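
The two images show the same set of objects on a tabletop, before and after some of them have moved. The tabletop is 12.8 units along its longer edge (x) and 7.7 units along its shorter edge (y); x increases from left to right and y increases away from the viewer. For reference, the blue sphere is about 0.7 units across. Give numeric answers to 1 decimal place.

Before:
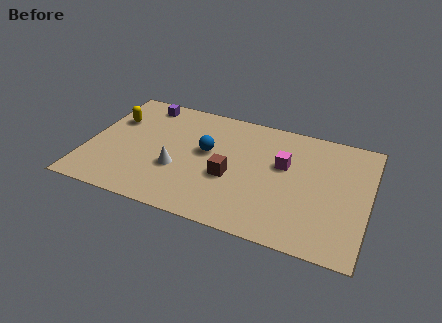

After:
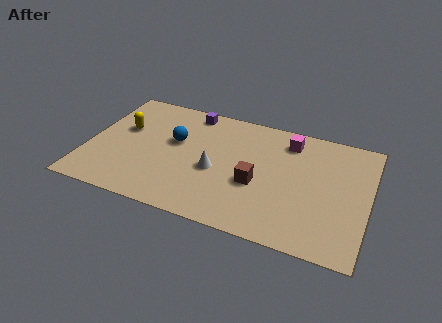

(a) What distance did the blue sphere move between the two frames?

1.5

The blue sphere was near (5.4, 4.4) before and (3.9, 4.6) after, so it travelled √(1.5² + 0.2²) ≈ 1.5 units.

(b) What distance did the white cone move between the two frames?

1.8

The white cone moved from about (4.2, 2.8) to (5.9, 3.3), a distance of √(1.7² + 0.5²) ≈ 1.8.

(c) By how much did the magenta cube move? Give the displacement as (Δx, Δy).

(0.1, 1.6)

The magenta cube started near (8.9, 4.7) and ended near (9.0, 6.3).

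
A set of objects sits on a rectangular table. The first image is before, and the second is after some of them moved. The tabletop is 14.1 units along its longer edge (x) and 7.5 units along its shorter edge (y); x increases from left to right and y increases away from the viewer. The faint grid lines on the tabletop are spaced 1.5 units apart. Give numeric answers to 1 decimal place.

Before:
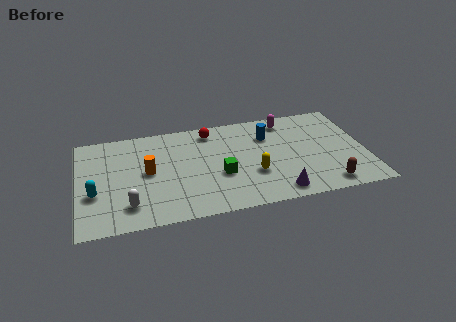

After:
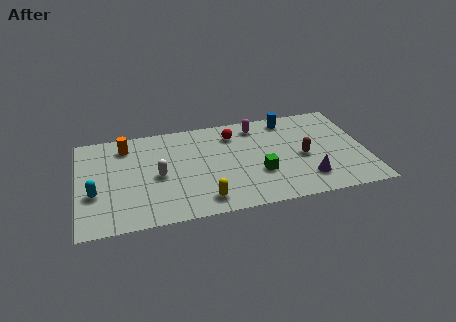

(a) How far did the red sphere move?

1.2

From (6.6, 6.4) to (7.7, 5.9), the red sphere covered √(1.1² + 0.5²) ≈ 1.2 units.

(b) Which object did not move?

the cyan capsule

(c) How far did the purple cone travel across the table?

1.7

The purple cone was near (9.6, 1.0) before and (11.1, 1.7) after, so it travelled √(1.5² + 0.7²) ≈ 1.7 units.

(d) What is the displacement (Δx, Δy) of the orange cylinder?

(-1.0, 2.2)

The orange cylinder started near (3.4, 3.9) and ended near (2.4, 6.1).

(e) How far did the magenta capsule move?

1.5

From (10.4, 6.4) to (8.9, 6.3), the magenta capsule covered √(1.5² + 0.1²) ≈ 1.5 units.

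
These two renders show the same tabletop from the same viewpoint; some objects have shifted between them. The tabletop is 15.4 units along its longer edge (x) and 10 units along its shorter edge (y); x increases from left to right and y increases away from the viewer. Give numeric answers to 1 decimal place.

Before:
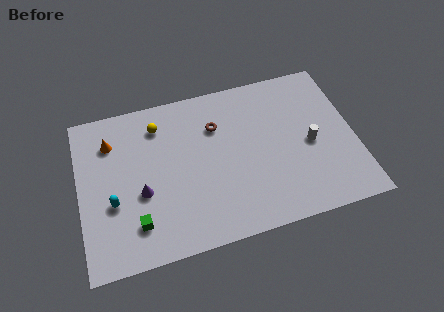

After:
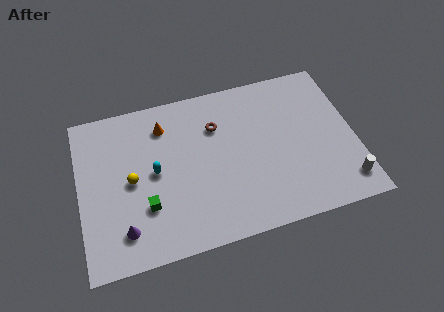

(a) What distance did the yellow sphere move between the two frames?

3.5

From (4.6, 8.0) to (2.9, 4.9), the yellow sphere covered √(1.7² + 3.1²) ≈ 3.5 units.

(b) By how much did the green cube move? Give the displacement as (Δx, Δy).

(0.6, 0.9)

The green cube started near (3.0, 2.2) and ended near (3.6, 3.1).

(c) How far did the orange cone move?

3.0

The orange cone moved from about (1.9, 7.6) to (4.9, 7.9), a distance of √(3.0² + 0.3²) ≈ 3.0.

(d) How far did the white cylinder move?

3.4

The white cylinder moved from about (12.9, 4.6) to (14.6, 1.7), a distance of √(1.7² + 2.9²) ≈ 3.4.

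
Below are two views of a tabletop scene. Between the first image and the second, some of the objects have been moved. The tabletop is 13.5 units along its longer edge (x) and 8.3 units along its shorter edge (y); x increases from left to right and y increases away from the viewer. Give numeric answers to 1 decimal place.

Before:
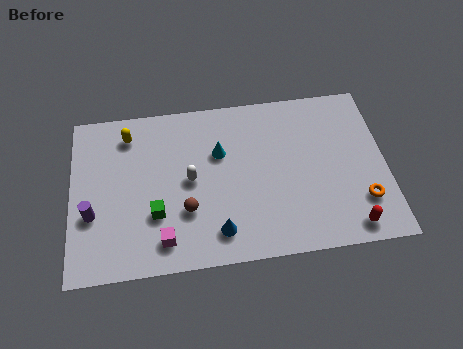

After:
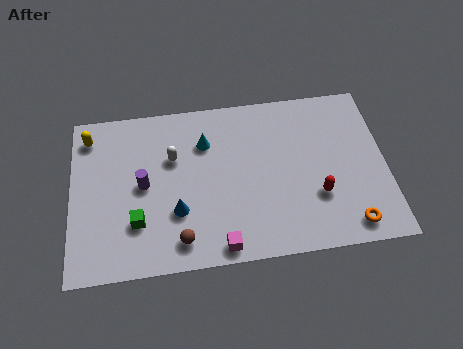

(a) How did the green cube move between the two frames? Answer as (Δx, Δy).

(-0.8, -0.3)

The green cube started near (3.6, 2.7) and ended near (2.8, 2.4).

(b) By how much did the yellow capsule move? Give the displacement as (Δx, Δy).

(-1.7, 0.1)

The yellow capsule was at about (2.5, 6.8) and moved to about (0.8, 6.9).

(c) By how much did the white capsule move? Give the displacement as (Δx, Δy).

(-0.7, 1.2)

The white capsule started near (5.1, 4.2) and ended near (4.4, 5.4).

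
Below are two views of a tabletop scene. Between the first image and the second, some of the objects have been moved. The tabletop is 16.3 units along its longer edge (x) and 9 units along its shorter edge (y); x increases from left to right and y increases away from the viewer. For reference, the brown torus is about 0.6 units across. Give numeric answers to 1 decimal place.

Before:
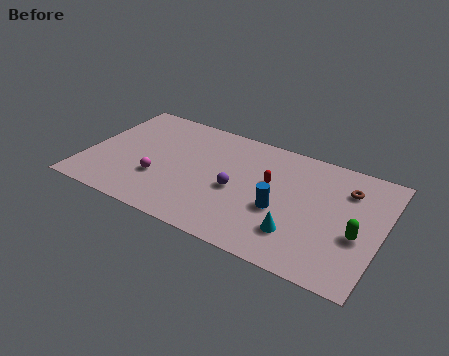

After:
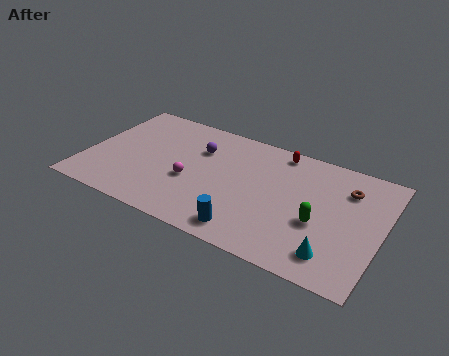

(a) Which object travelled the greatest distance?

the purple sphere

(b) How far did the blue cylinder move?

2.7

From (10.9, 3.6) to (9.4, 1.3), the blue cylinder covered √(1.5² + 2.3²) ≈ 2.7 units.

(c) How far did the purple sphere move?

3.3

The purple sphere was near (8.4, 4.0) before and (6.0, 6.3) after, so it travelled √(2.4² + 2.3²) ≈ 3.3 units.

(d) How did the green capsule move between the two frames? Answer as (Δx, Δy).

(-2.1, 0.0)

The green capsule was at about (15.1, 3.6) and moved to about (13.0, 3.6).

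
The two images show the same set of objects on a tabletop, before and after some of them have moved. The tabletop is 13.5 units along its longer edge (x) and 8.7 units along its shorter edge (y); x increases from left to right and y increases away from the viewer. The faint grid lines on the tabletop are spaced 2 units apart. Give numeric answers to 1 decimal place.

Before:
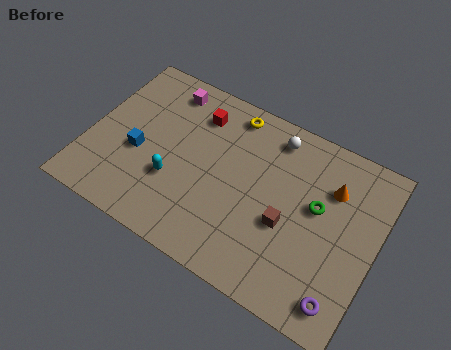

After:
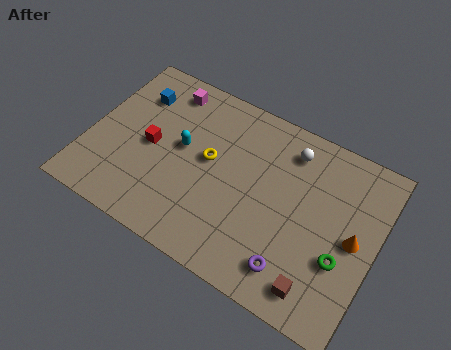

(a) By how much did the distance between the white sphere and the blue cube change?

+0.3

The distance was about 7.0 in the first image and 7.3 in the second, so they moved 0.3 units further apart.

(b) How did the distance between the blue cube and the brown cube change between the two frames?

+3.7

The distance was about 7.1 in the first image and 10.8 in the second, so they moved 3.7 units further apart.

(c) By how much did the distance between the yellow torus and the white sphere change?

+2.1

They were about 2.1 units apart before and 4.2 after — 2.1 units further apart.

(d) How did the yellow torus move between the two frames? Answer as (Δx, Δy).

(-0.6, -2.8)

From the two frames, the yellow torus sits at roughly (6.2, 7.6) before and (5.6, 4.8) after.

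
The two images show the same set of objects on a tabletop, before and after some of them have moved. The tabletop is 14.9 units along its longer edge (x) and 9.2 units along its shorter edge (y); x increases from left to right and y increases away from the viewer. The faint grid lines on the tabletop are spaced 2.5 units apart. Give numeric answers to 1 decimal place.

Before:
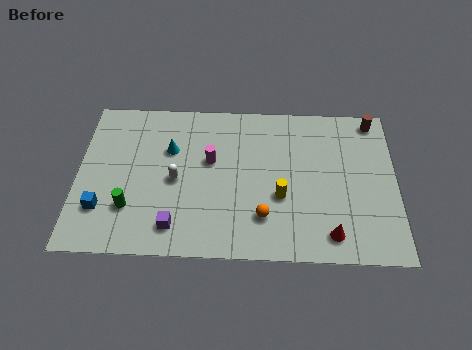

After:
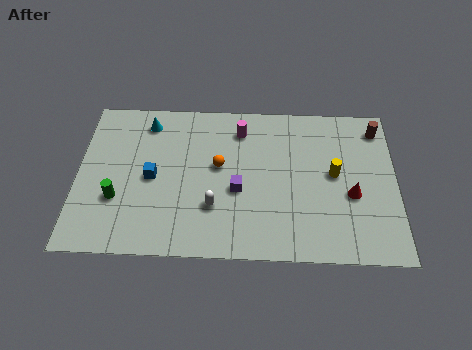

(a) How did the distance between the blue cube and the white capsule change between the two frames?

-0.5

The distance was about 3.8 in the first image and 3.3 in the second, so they moved 0.5 units closer together.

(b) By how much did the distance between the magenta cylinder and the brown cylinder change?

-1.7

Before: roughly 8.2 units apart; after: 6.5. That's 1.7 units closer together.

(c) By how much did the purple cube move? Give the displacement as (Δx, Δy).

(2.9, 2.2)

The purple cube was at about (4.6, 1.6) and moved to about (7.5, 3.8).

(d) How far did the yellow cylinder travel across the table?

2.9

The yellow cylinder was near (9.5, 3.5) before and (12.0, 4.9) after, so it travelled √(2.5² + 1.4²) ≈ 2.9 units.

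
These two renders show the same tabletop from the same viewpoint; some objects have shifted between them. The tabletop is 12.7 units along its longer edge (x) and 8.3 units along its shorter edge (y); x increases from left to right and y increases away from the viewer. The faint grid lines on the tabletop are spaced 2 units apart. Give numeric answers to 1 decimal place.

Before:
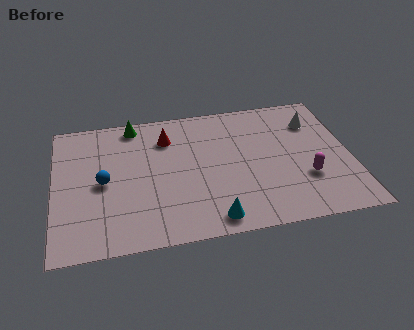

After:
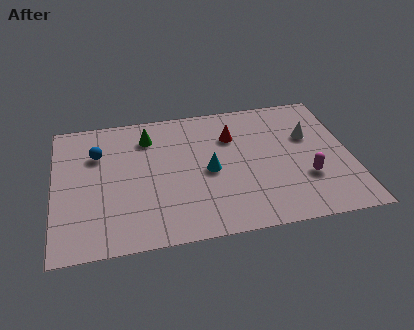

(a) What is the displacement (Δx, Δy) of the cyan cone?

(0.0, 2.9)

The cyan cone was at about (6.6, 1.0) and moved to about (6.6, 3.9).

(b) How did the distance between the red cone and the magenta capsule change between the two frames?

-2.4

Before: roughly 6.8 units apart; after: 4.4. That's 2.4 units closer together.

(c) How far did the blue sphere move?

1.8

From (2.1, 4.0) to (1.9, 5.8), the blue sphere covered √(0.2² + 1.8²) ≈ 1.8 units.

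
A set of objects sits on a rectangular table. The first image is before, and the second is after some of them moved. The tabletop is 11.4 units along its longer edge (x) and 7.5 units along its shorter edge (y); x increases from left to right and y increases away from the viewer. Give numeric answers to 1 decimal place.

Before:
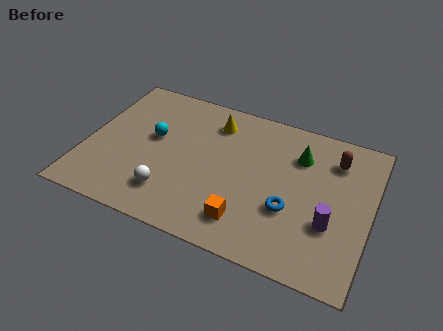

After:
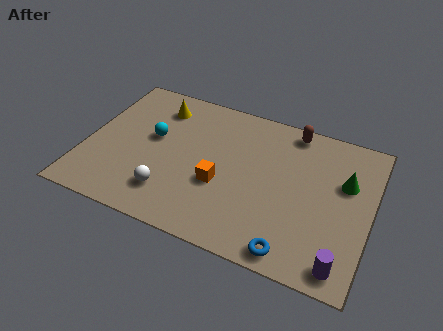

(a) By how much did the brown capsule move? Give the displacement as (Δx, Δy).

(-1.8, 0.9)

From the two frames, the brown capsule sits at roughly (9.8, 5.8) before and (8.0, 6.7) after.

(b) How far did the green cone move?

2.0

The green cone moved from about (8.4, 5.5) to (10.3, 4.8), a distance of √(1.9² + 0.7²) ≈ 2.0.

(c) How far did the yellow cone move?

2.3

From (4.9, 6.0) to (2.6, 6.0), the yellow cone covered √(2.3² + 0.0²) ≈ 2.3 units.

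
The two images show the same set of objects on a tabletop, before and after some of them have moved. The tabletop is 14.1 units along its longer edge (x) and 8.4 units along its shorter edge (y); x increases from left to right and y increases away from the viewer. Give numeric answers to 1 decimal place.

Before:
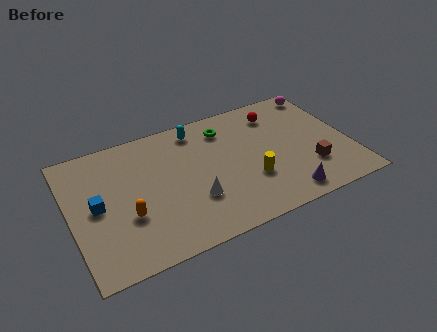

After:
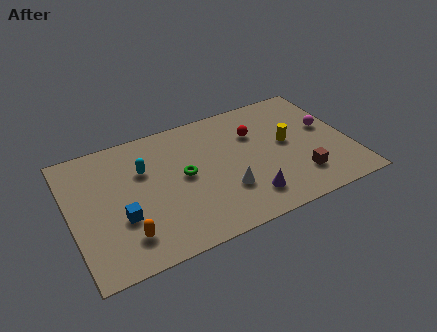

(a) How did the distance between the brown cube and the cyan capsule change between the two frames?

+1.2

The distance was about 7.1 in the first image and 8.3 in the second, so they moved 1.2 units further apart.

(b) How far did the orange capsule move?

1.2

From (2.7, 3.0) to (2.5, 1.8), the orange capsule covered √(0.2² + 1.2²) ≈ 1.2 units.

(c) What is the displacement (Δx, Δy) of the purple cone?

(-1.8, 0.6)

The purple cone started near (10.4, 1.1) and ended near (8.6, 1.7).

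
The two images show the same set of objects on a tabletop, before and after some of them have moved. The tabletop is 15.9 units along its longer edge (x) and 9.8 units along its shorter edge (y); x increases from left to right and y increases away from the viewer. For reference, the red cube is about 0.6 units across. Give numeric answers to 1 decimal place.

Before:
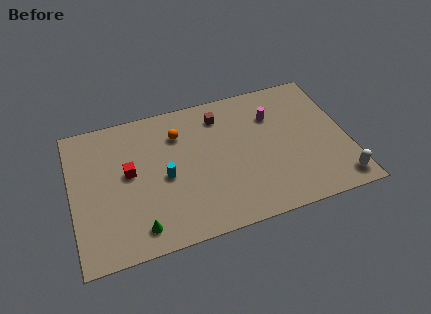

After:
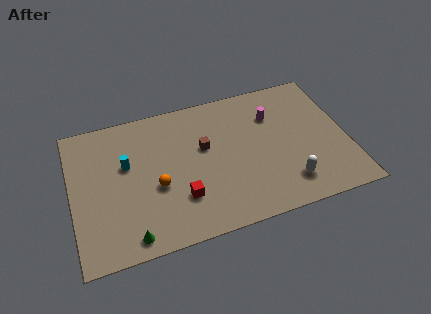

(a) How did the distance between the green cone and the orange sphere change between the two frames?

-3.0

They were about 6.4 units apart before and 3.4 after — 3.0 units closer together.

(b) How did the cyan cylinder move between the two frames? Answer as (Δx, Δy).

(-2.1, 1.5)

The cyan cylinder was at about (5.3, 4.5) and moved to about (3.2, 6.0).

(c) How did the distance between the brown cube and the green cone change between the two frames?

-1.6

The distance was about 8.2 in the first image and 6.6 in the second, so they moved 1.6 units closer together.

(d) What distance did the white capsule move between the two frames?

3.0

From (15.1, 1.3) to (12.2, 2.0), the white capsule covered √(2.9² + 0.7²) ≈ 3.0 units.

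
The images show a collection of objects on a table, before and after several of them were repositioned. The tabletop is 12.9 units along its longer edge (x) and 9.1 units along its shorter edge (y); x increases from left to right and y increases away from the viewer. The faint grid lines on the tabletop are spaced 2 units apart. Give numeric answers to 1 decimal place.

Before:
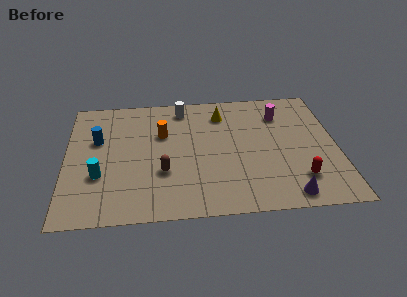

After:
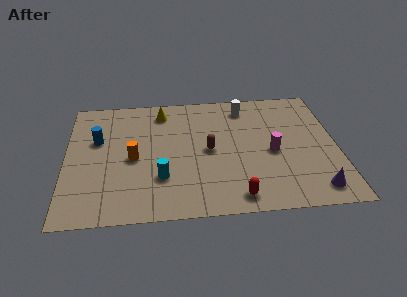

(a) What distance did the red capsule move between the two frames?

3.2

From (11.0, 2.1) to (8.0, 1.1), the red capsule covered √(3.0² + 1.0²) ≈ 3.2 units.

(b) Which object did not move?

the blue cylinder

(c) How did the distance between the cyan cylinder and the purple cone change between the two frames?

-1.7

They were about 9.0 units apart before and 7.3 after — 1.7 units closer together.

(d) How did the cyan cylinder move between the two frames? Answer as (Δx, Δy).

(2.9, -0.4)

The cyan cylinder was at about (1.6, 3.1) and moved to about (4.5, 2.7).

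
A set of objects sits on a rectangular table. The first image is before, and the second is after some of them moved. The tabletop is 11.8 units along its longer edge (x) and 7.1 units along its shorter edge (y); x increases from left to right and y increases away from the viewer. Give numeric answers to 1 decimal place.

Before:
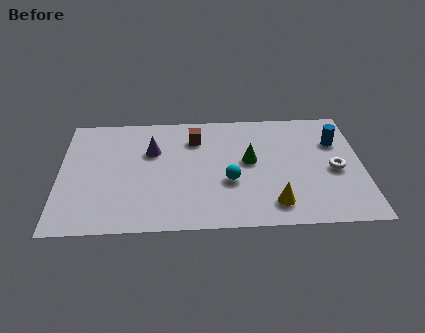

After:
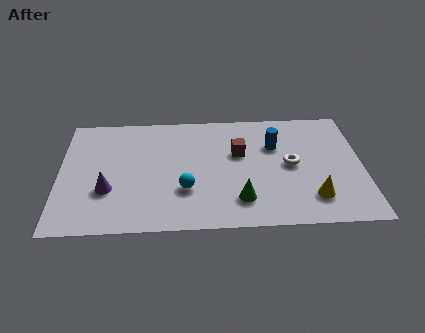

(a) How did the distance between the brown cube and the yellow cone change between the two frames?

-1.1

Before: roughly 5.1 units apart; after: 4.0. That's 1.1 units closer together.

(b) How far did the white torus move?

1.7

The white torus moved from about (10.7, 3.2) to (9.0, 3.6), a distance of √(1.7² + 0.4²) ≈ 1.7.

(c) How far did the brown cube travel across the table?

2.0

The brown cube was near (5.3, 5.4) before and (7.0, 4.4) after, so it travelled √(1.7² + 1.0²) ≈ 2.0 units.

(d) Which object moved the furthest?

the purple cone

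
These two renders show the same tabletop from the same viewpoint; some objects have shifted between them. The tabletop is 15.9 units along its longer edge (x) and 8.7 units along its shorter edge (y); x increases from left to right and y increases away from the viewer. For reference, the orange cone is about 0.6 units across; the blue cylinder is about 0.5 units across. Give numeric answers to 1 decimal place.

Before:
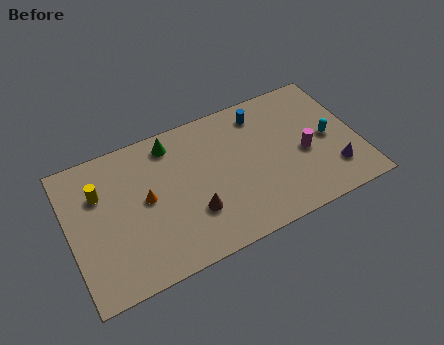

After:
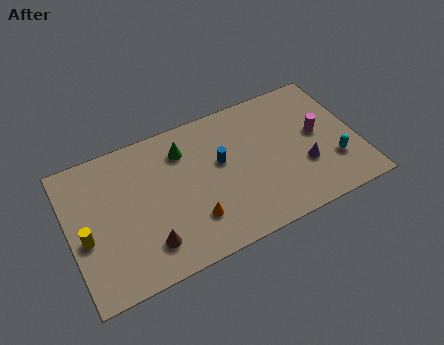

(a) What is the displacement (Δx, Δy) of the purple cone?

(-1.5, 0.9)

The purple cone started near (14.3, 2.1) and ended near (12.8, 3.0).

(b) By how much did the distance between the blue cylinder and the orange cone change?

-3.8

Before: roughly 7.2 units apart; after: 3.4. That's 3.8 units closer together.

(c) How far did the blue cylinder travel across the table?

3.3

The blue cylinder was near (10.9, 7.2) before and (8.4, 5.1) after, so it travelled √(2.5² + 2.1²) ≈ 3.3 units.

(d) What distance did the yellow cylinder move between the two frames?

2.5

From (1.8, 6.0) to (0.8, 3.7), the yellow cylinder covered √(1.0² + 2.3²) ≈ 2.5 units.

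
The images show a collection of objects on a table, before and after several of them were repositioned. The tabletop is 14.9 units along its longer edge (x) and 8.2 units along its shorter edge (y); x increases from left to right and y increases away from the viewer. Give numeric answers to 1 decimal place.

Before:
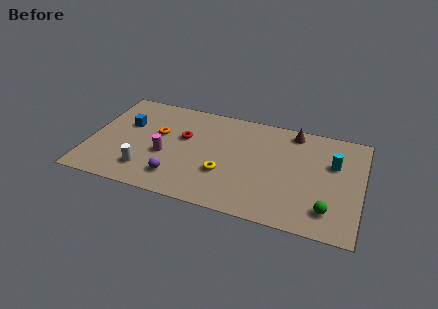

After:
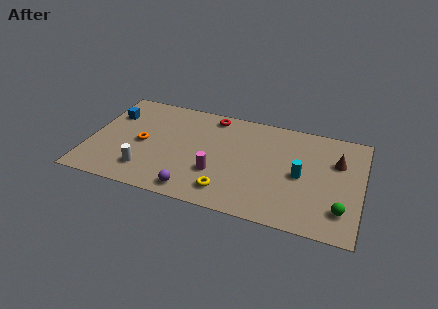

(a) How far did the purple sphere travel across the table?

1.2

The purple sphere was near (5.0, 1.7) before and (6.0, 1.0) after, so it travelled √(1.0² + 0.7²) ≈ 1.2 units.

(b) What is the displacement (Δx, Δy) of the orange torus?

(-0.8, -1.0)

The orange torus was at about (3.7, 4.9) and moved to about (2.9, 3.9).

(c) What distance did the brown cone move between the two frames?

3.0

The brown cone moved from about (11.0, 7.2) to (13.5, 5.5), a distance of √(2.5² + 1.7²) ≈ 3.0.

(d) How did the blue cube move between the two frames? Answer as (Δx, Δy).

(-0.9, 0.6)

The blue cube was at about (1.9, 5.2) and moved to about (1.0, 5.8).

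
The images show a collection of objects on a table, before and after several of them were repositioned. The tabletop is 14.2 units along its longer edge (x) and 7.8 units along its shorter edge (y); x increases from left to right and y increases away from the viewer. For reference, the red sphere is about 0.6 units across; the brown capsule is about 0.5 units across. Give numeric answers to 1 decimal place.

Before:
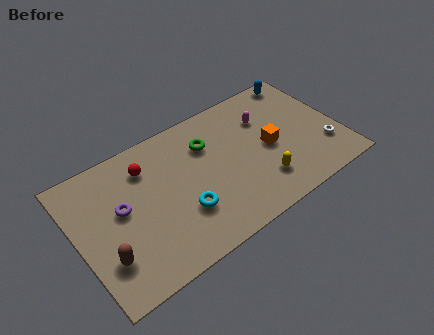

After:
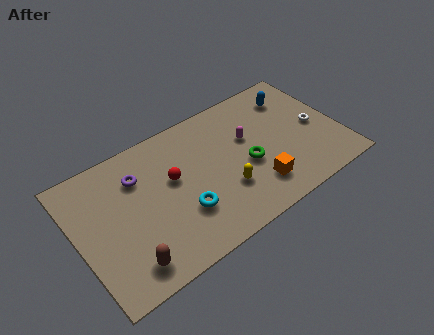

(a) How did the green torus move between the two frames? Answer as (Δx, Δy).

(1.8, -2.3)

From the two frames, the green torus sits at roughly (7.3, 5.6) before and (9.1, 3.3) after.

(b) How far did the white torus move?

1.5

From (13.2, 2.2) to (13.0, 3.7), the white torus covered √(0.2² + 1.5²) ≈ 1.5 units.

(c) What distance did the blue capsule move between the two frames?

1.1

From (12.9, 7.0) to (12.2, 6.1), the blue capsule covered √(0.7² + 0.9²) ≈ 1.1 units.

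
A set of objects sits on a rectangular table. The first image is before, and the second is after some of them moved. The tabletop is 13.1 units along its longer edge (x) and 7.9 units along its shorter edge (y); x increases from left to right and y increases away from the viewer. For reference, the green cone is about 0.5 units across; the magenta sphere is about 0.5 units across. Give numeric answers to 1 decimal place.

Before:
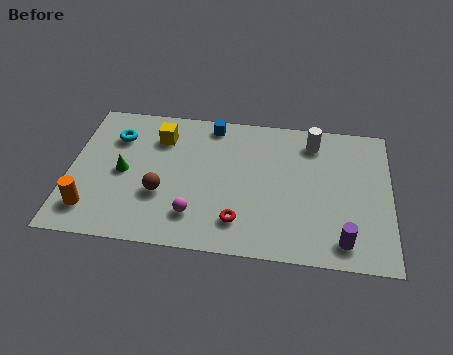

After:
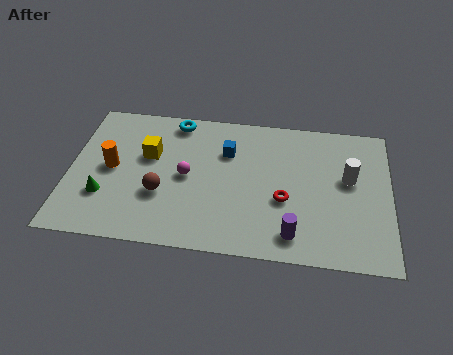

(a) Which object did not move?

the brown sphere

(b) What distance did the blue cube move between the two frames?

1.7

The blue cube moved from about (5.7, 7.0) to (6.4, 5.5), a distance of √(0.7² + 1.5²) ≈ 1.7.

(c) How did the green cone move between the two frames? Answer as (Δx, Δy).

(-0.7, -1.4)

From the two frames, the green cone sits at roughly (2.2, 3.8) before and (1.5, 2.4) after.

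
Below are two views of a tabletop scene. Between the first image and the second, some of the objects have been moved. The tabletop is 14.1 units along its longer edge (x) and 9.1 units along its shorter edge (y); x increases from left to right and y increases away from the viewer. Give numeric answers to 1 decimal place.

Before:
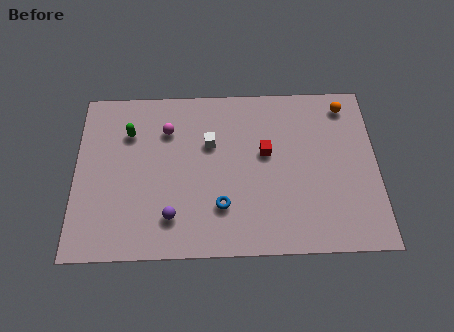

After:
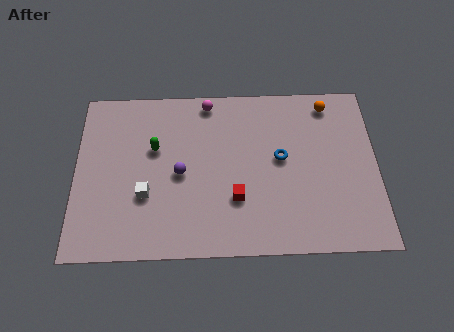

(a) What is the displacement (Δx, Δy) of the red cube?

(-1.4, -2.4)

The red cube started near (8.9, 5.3) and ended near (7.5, 2.9).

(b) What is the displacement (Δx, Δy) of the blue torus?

(2.8, 2.5)

The blue torus started near (6.8, 2.5) and ended near (9.6, 5.0).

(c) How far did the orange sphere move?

0.8

The orange sphere was near (12.7, 7.8) before and (11.9, 7.9) after, so it travelled √(0.8² + 0.1²) ≈ 0.8 units.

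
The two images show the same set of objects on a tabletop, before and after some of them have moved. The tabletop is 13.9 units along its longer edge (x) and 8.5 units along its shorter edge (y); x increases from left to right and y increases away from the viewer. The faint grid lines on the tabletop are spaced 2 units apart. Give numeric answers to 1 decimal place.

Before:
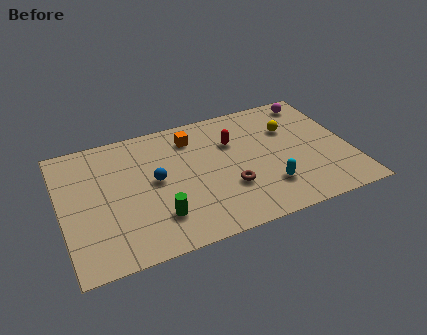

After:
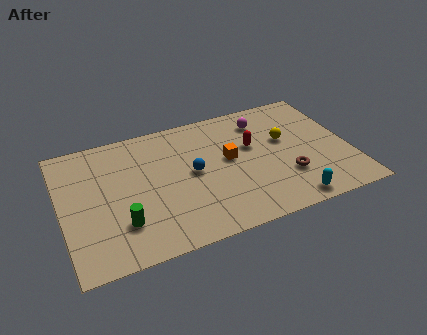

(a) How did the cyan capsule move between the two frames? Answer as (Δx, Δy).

(0.9, -1.3)

From the two frames, the cyan capsule sits at roughly (9.7, 2.2) before and (10.6, 0.9) after.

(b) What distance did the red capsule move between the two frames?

1.1

The red capsule moved from about (8.4, 5.8) to (9.3, 5.2), a distance of √(0.9² + 0.6²) ≈ 1.1.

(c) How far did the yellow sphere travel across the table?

0.8

The yellow sphere moved from about (11.2, 5.8) to (10.9, 5.1), a distance of √(0.3² + 0.7²) ≈ 0.8.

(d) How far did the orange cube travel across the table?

2.6

From (6.5, 6.8) to (8.1, 4.7), the orange cube covered √(1.6² + 2.1²) ≈ 2.6 units.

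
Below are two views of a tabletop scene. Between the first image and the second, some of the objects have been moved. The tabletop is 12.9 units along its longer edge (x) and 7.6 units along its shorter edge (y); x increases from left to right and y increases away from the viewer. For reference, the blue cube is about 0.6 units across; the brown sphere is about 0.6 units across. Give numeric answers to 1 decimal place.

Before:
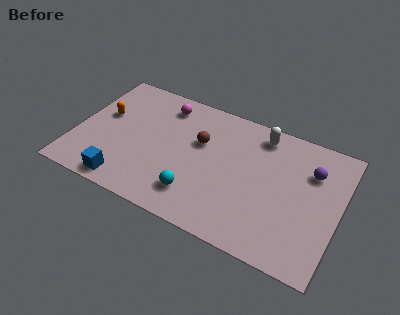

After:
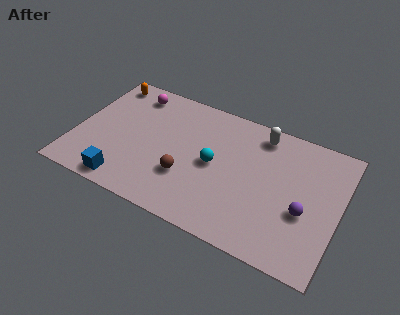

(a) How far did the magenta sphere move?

1.6

The magenta sphere moved from about (4.0, 6.3) to (2.4, 6.4), a distance of √(1.6² + 0.1²) ≈ 1.6.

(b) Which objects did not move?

the blue cube and the white capsule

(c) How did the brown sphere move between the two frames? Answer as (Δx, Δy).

(-0.4, -2.3)

The brown sphere was at about (6.0, 4.8) and moved to about (5.6, 2.5).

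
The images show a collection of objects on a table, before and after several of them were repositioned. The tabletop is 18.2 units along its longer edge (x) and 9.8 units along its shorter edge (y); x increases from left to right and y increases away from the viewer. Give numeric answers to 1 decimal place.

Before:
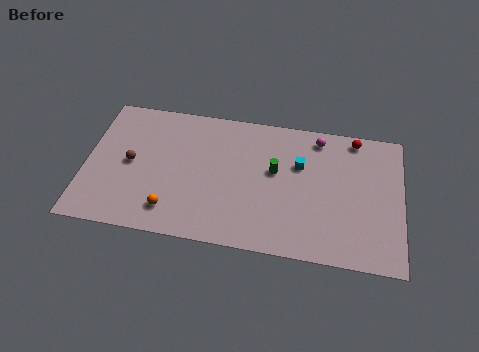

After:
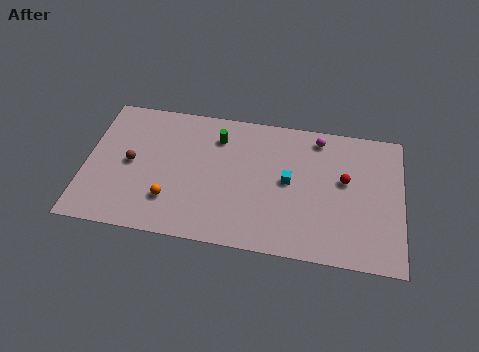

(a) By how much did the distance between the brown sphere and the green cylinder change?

-2.7

The distance was about 8.3 in the first image and 5.6 in the second, so they moved 2.7 units closer together.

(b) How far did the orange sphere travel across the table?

0.7

From (5.1, 1.9) to (5.0, 2.6), the orange sphere covered √(0.1² + 0.7²) ≈ 0.7 units.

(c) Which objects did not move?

the magenta sphere and the brown sphere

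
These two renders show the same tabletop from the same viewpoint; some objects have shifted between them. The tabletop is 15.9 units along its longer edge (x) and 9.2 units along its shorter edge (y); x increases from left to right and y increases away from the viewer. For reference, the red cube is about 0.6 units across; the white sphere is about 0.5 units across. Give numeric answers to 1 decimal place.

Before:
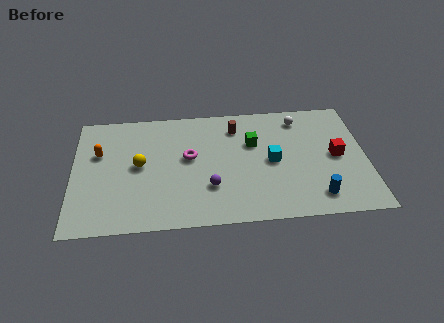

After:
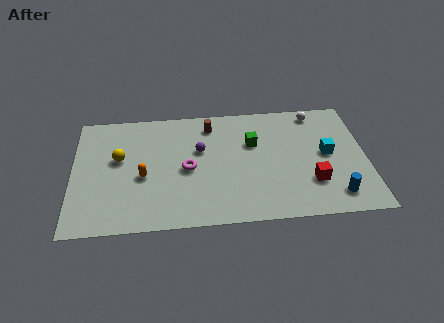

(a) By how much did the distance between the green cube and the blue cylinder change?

+0.7

Before: roughly 5.5 units apart; after: 6.2. That's 0.7 units further apart.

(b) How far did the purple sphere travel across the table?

2.9

The purple sphere moved from about (7.4, 2.8) to (6.9, 5.7), a distance of √(0.5² + 2.9²) ≈ 2.9.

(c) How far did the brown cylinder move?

1.4

The brown cylinder was near (8.9, 7.3) before and (7.5, 7.6) after, so it travelled √(1.4² + 0.3²) ≈ 1.4 units.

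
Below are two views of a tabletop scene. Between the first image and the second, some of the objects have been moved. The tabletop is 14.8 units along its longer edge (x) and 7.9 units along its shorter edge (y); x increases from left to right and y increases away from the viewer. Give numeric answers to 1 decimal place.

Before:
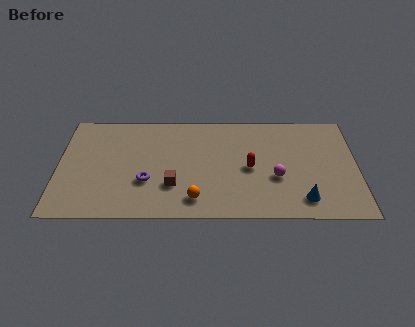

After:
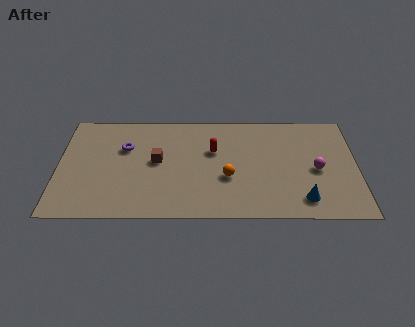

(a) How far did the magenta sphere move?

2.1

The magenta sphere was near (10.8, 3.0) before and (12.8, 3.6) after, so it travelled √(2.0² + 0.6²) ≈ 2.1 units.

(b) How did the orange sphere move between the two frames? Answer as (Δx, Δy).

(1.6, 1.6)

The orange sphere was at about (6.8, 1.4) and moved to about (8.4, 3.0).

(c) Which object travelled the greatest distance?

the purple torus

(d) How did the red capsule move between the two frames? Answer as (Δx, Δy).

(-1.8, 1.3)

The red capsule was at about (9.5, 3.7) and moved to about (7.7, 5.0).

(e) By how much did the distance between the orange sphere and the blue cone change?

-1.3

They were about 5.3 units apart before and 4.0 after — 1.3 units closer together.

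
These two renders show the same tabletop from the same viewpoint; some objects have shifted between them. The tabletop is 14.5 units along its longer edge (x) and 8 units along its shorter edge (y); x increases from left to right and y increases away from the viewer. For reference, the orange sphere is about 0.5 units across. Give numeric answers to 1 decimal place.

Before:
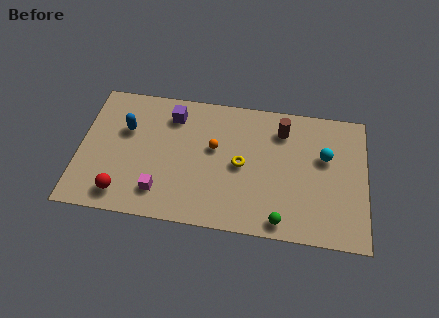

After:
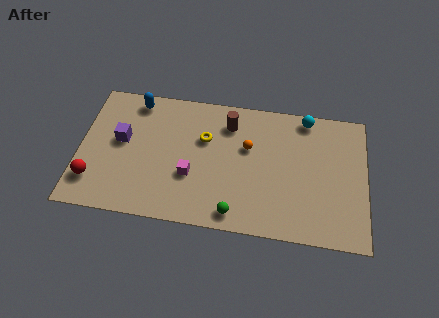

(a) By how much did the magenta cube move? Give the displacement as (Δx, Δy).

(1.5, 1.2)

The magenta cube started near (4.2, 1.7) and ended near (5.7, 2.9).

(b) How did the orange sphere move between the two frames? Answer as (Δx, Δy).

(1.7, 0.3)

The orange sphere was at about (6.8, 4.7) and moved to about (8.5, 5.0).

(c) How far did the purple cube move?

3.1

The purple cube moved from about (4.6, 6.4) to (2.1, 4.5), a distance of √(2.5² + 1.9²) ≈ 3.1.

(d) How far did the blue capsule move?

1.8

From (2.3, 5.2) to (2.7, 7.0), the blue capsule covered √(0.4² + 1.8²) ≈ 1.8 units.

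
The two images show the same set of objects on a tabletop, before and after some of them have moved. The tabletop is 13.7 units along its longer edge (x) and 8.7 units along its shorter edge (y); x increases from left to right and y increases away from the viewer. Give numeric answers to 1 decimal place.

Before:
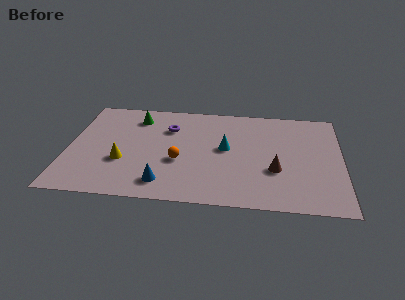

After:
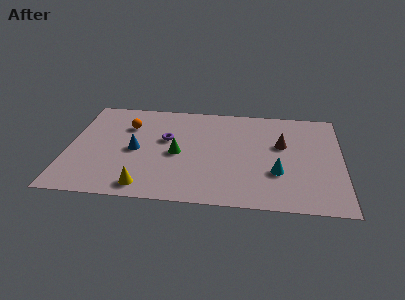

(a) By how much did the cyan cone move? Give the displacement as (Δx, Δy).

(2.6, -1.8)

The cyan cone started near (7.9, 4.7) and ended near (10.5, 2.9).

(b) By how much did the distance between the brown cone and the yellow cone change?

+0.3

Before: roughly 7.6 units apart; after: 7.9. That's 0.3 units further apart.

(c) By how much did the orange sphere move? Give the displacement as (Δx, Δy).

(-2.7, 2.8)

The orange sphere was at about (5.6, 3.4) and moved to about (2.9, 6.2).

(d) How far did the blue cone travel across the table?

3.0

The blue cone was near (4.9, 1.5) before and (3.4, 4.1) after, so it travelled √(1.5² + 2.6²) ≈ 3.0 units.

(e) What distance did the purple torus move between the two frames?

1.0

The purple torus was near (5.0, 6.2) before and (4.9, 5.2) after, so it travelled √(0.1² + 1.0²) ≈ 1.0 units.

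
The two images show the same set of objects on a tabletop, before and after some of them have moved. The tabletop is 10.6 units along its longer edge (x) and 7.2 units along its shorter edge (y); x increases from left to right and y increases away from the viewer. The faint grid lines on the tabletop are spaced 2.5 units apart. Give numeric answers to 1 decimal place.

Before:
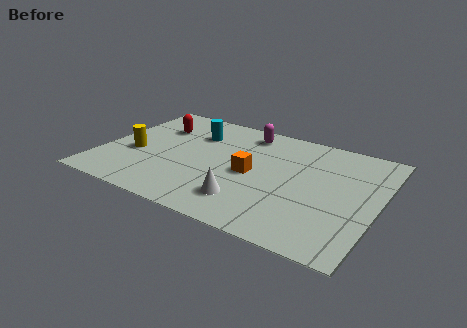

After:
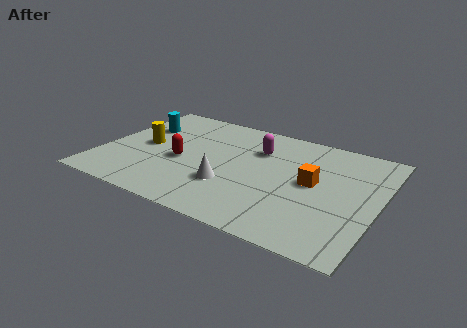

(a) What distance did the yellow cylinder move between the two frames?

0.8

From (1.3, 2.9) to (1.6, 3.6), the yellow cylinder covered √(0.3² + 0.7²) ≈ 0.8 units.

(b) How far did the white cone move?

1.1

From (5.9, 1.6) to (5.1, 2.3), the white cone covered √(0.8² + 0.7²) ≈ 1.1 units.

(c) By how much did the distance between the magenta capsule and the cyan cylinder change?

+2.5

Before: roughly 2.1 units apart; after: 4.6. That's 2.5 units further apart.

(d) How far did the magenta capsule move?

1.2

The magenta capsule moved from about (5.2, 6.1) to (5.8, 5.1), a distance of √(0.6² + 1.0²) ≈ 1.2.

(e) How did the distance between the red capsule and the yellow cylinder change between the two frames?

-0.7

The distance was about 2.3 in the first image and 1.6 in the second, so they moved 0.7 units closer together.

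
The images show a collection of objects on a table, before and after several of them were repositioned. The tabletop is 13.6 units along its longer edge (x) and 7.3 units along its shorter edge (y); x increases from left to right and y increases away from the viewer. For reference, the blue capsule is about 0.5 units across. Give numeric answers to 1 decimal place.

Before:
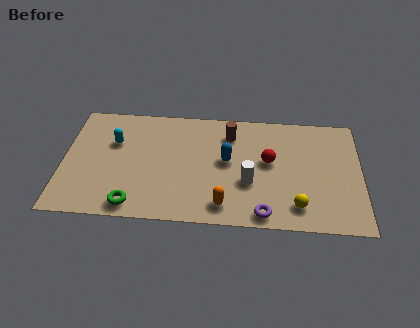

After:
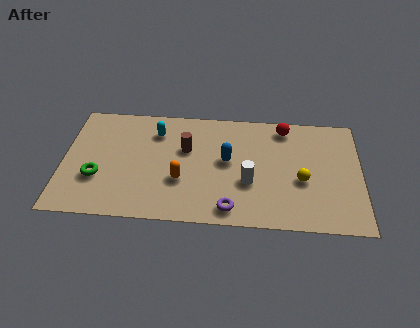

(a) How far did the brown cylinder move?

2.3

The brown cylinder was near (7.6, 5.7) before and (5.6, 4.6) after, so it travelled √(2.0² + 1.1²) ≈ 2.3 units.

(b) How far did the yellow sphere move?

1.6

The yellow sphere was near (10.7, 1.4) before and (10.9, 3.0) after, so it travelled √(0.2² + 1.6²) ≈ 1.6 units.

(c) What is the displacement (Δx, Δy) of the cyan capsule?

(1.9, 0.8)

From the two frames, the cyan capsule sits at roughly (2.3, 4.8) before and (4.2, 5.6) after.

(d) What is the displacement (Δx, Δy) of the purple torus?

(-1.5, 0.2)

The purple torus was at about (9.2, 0.8) and moved to about (7.7, 1.0).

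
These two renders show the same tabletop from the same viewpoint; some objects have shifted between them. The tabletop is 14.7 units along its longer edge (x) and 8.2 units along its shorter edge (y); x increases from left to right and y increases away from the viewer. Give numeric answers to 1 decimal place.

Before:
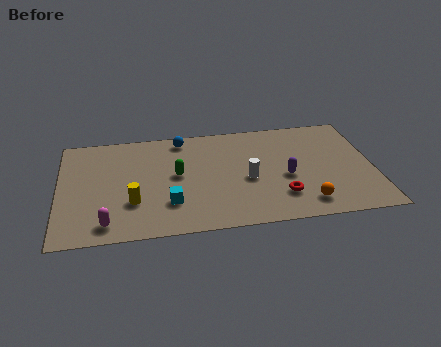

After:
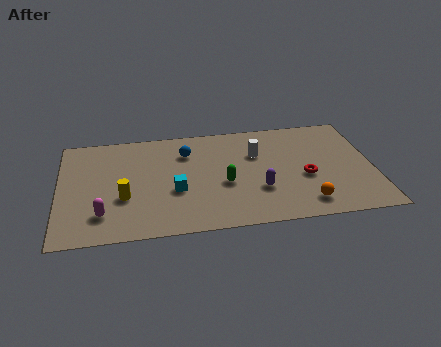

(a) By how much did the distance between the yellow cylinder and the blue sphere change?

-0.9

The distance was about 5.2 in the first image and 4.3 in the second, so they moved 0.9 units closer together.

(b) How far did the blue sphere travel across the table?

1.1

The blue sphere moved from about (5.8, 7.2) to (6.0, 6.1), a distance of √(0.2² + 1.1²) ≈ 1.1.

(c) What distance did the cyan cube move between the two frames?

0.9

The cyan cube moved from about (5.1, 2.3) to (5.4, 3.2), a distance of √(0.3² + 0.9²) ≈ 0.9.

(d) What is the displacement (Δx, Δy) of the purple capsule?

(-1.3, -0.8)

From the two frames, the purple capsule sits at roughly (10.6, 3.5) before and (9.3, 2.7) after.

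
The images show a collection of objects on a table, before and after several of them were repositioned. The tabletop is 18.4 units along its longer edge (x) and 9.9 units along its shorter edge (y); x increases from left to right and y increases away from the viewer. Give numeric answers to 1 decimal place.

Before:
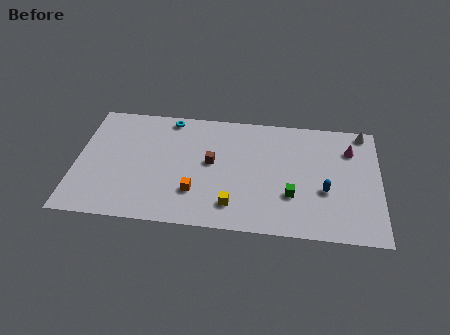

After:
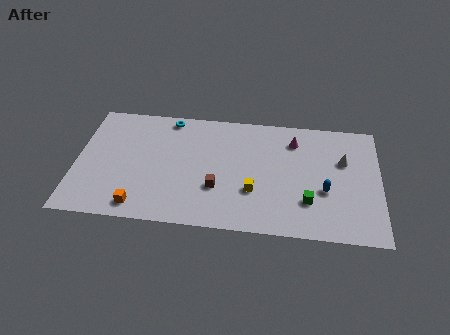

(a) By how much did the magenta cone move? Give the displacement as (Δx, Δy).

(-3.4, 0.4)

The magenta cone was at about (16.6, 7.4) and moved to about (13.2, 7.8).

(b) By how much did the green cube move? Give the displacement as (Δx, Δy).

(1.0, -0.4)

From the two frames, the green cube sits at roughly (13.1, 3.2) before and (14.1, 2.8) after.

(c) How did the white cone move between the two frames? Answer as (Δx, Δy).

(-1.2, -2.6)

The white cone started near (17.4, 9.0) and ended near (16.2, 6.4).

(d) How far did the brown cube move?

2.1

The brown cube was near (8.2, 5.4) before and (8.6, 3.3) after, so it travelled √(0.4² + 2.1²) ≈ 2.1 units.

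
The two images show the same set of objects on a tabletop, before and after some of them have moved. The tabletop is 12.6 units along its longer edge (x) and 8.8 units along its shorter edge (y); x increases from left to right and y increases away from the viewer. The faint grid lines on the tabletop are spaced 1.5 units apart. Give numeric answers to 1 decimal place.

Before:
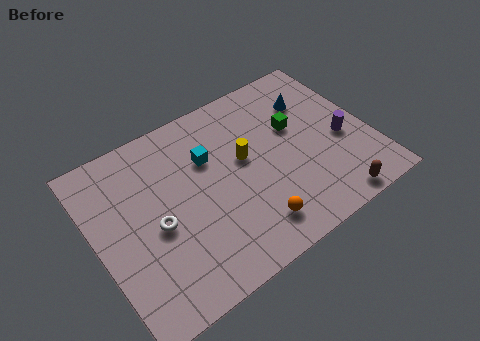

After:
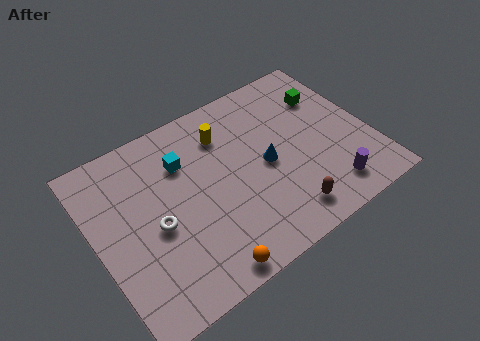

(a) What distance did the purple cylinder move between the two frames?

2.5

The purple cylinder was near (11.3, 3.7) before and (10.2, 1.5) after, so it travelled √(1.1² + 2.2²) ≈ 2.5 units.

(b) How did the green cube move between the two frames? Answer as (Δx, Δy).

(1.7, 0.9)

The green cube was at about (9.4, 5.4) and moved to about (11.1, 6.3).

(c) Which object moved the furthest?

the blue cone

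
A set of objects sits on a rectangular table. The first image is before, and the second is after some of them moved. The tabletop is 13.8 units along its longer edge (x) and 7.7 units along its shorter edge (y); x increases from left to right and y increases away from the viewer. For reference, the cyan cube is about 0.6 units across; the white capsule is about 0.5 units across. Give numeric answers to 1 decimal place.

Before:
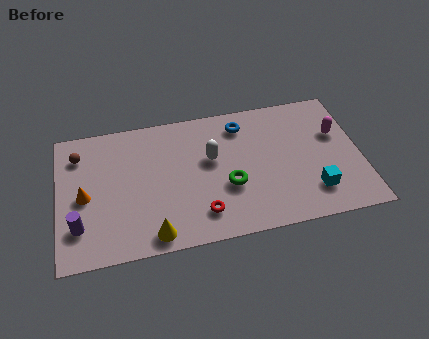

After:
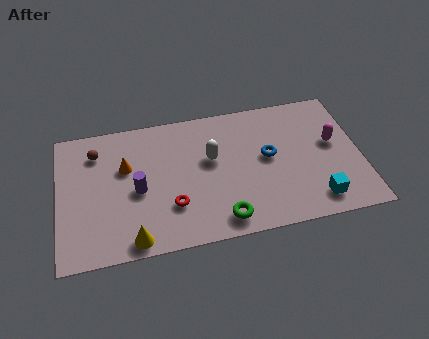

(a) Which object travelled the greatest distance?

the purple cylinder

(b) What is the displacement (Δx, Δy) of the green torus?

(-0.4, -1.8)

From the two frames, the green torus sits at roughly (7.7, 2.9) before and (7.3, 1.1) after.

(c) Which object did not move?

the white capsule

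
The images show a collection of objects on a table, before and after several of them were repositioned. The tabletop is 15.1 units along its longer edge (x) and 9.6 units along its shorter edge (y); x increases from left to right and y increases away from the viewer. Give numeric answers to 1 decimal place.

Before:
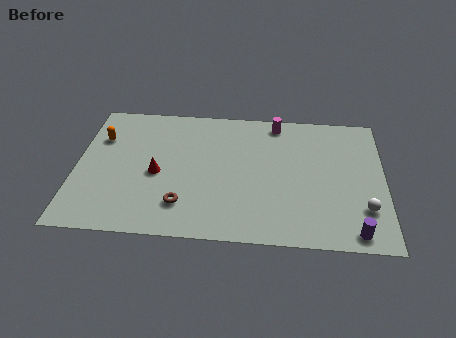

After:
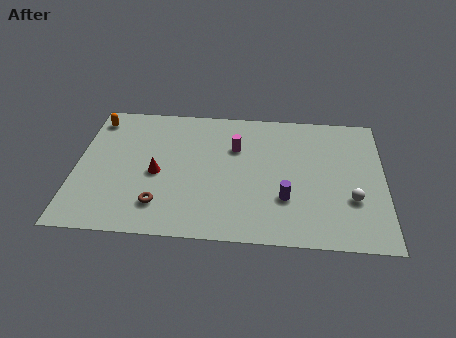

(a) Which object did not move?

the red cone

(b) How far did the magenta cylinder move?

2.8

The magenta cylinder was near (9.8, 8.5) before and (7.8, 6.5) after, so it travelled √(2.0² + 2.0²) ≈ 2.8 units.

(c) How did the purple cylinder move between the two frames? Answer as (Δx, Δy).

(-3.3, 2.0)

From the two frames, the purple cylinder sits at roughly (13.6, 1.0) before and (10.3, 3.0) after.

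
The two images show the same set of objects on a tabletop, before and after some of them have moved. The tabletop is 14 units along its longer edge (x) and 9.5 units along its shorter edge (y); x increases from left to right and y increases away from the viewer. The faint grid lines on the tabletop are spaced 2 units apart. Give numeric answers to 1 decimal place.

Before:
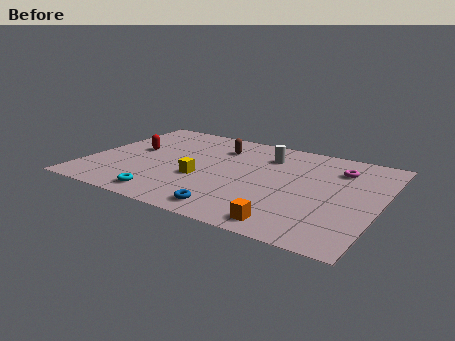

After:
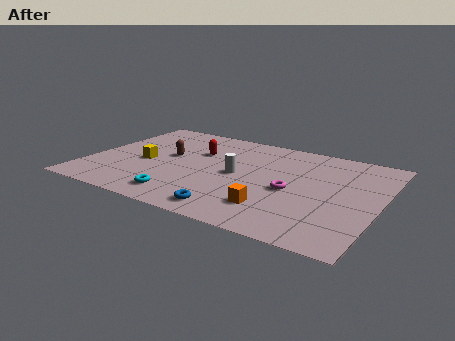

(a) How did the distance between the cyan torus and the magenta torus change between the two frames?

-4.0

Before: roughly 9.6 units apart; after: 5.6. That's 4.0 units closer together.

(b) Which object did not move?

the blue torus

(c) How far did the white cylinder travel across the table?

2.7

The white cylinder was near (8.3, 7.2) before and (7.2, 4.7) after, so it travelled √(1.1² + 2.5²) ≈ 2.7 units.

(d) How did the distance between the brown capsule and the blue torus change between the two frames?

-0.6

They were about 6.2 units apart before and 5.6 after — 0.6 units closer together.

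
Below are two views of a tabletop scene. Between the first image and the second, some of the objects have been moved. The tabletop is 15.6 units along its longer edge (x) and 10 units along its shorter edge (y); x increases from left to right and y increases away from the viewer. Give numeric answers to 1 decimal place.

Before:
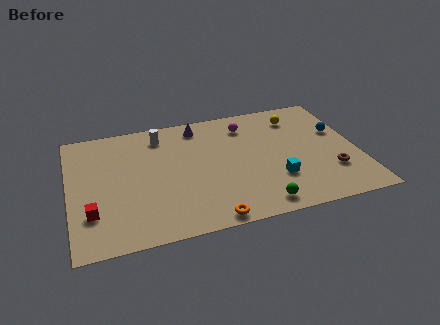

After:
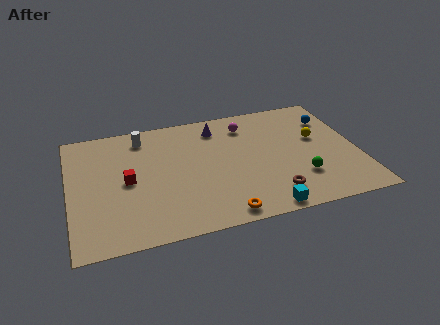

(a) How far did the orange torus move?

0.7

The orange torus moved from about (7.2, 0.8) to (7.9, 1.0), a distance of √(0.7² + 0.2²) ≈ 0.7.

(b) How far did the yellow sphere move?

2.3

From (12.6, 8.0) to (13.5, 5.9), the yellow sphere covered √(0.9² + 2.1²) ≈ 2.3 units.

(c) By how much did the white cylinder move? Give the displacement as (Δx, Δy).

(-1.0, 0.1)

The white cylinder started near (5.1, 8.3) and ended near (4.1, 8.4).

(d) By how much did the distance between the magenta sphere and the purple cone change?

-1.1

Before: roughly 2.7 units apart; after: 1.6. That's 1.1 units closer together.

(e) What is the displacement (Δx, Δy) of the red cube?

(2.0, 2.1)

The red cube was at about (1.1, 2.8) and moved to about (3.1, 4.9).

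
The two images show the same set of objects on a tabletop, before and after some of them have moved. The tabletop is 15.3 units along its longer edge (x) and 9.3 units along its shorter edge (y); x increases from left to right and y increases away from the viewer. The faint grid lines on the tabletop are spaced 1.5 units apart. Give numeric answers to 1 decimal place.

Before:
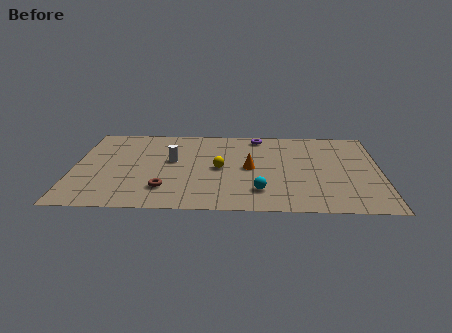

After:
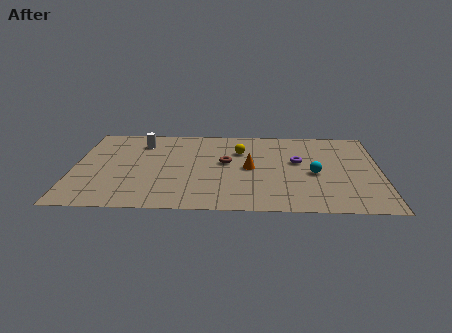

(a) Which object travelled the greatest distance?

the brown torus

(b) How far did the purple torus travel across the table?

3.4

The purple torus was near (9.2, 8.2) before and (11.2, 5.4) after, so it travelled √(2.0² + 2.8²) ≈ 3.4 units.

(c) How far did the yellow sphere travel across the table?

2.2

The yellow sphere moved from about (7.3, 4.5) to (8.3, 6.5), a distance of √(1.0² + 2.0²) ≈ 2.2.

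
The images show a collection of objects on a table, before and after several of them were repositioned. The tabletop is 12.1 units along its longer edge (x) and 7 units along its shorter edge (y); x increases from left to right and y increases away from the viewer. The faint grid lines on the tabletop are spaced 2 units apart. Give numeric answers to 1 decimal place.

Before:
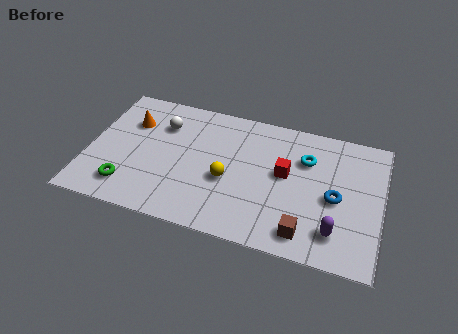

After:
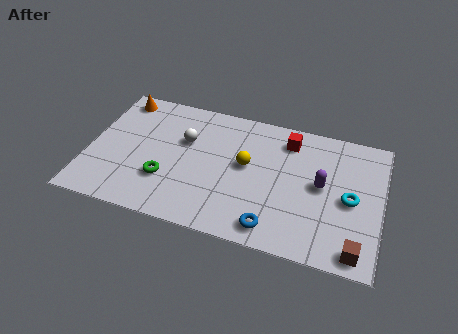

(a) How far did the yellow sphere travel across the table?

1.2

The yellow sphere moved from about (5.8, 2.9) to (6.5, 3.9), a distance of √(0.7² + 1.0²) ≈ 1.2.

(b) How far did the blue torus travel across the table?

3.3

The blue torus moved from about (10.2, 3.2) to (7.8, 1.0), a distance of √(2.4² + 2.2²) ≈ 3.3.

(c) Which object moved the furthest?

the blue torus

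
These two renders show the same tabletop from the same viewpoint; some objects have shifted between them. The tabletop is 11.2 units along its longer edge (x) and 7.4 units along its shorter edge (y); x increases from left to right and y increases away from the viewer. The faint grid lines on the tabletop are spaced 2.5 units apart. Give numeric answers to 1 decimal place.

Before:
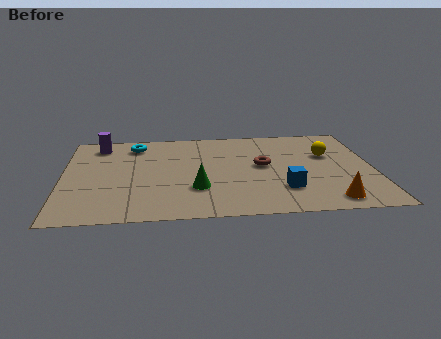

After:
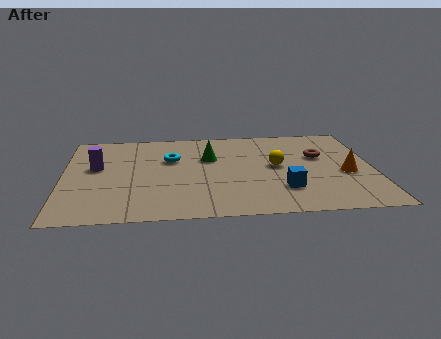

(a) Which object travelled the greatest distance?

the green cone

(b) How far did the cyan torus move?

1.8

The cyan torus was near (2.6, 6.1) before and (3.9, 4.8) after, so it travelled √(1.3² + 1.3²) ≈ 1.8 units.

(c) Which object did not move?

the blue cube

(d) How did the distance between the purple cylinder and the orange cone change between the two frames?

-0.6

They were about 9.7 units apart before and 9.1 after — 0.6 units closer together.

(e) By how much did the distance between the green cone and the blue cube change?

+0.7

They were about 3.1 units apart before and 3.8 after — 0.7 units further apart.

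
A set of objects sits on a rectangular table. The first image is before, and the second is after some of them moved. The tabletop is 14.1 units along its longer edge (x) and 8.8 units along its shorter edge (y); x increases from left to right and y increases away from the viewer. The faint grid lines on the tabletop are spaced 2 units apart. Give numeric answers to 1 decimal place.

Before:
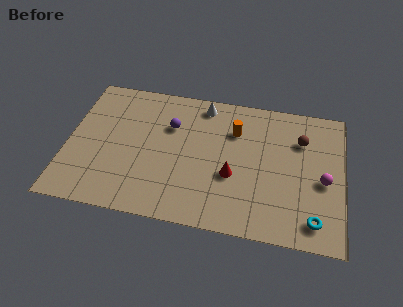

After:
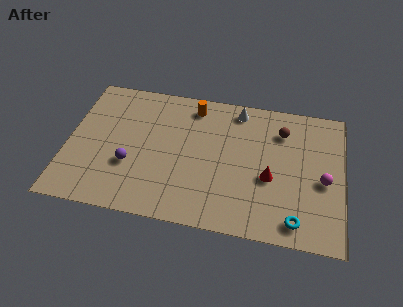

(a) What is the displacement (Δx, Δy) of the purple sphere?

(-1.9, -2.9)

From the two frames, the purple sphere sits at roughly (5.2, 6.0) before and (3.3, 3.1) after.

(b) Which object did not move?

the magenta sphere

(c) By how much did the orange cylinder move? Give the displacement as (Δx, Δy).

(-2.2, 1.2)

The orange cylinder started near (8.5, 6.3) and ended near (6.3, 7.5).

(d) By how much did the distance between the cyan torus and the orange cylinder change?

+1.9

The distance was about 6.5 in the first image and 8.4 in the second, so they moved 1.9 units further apart.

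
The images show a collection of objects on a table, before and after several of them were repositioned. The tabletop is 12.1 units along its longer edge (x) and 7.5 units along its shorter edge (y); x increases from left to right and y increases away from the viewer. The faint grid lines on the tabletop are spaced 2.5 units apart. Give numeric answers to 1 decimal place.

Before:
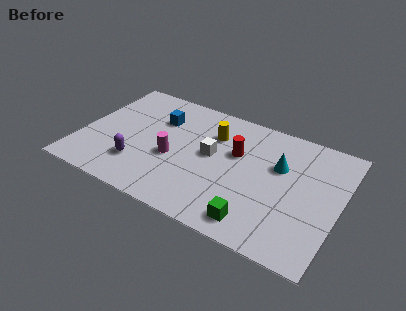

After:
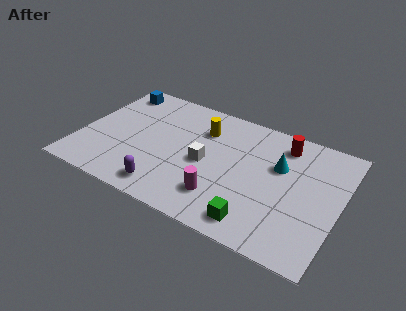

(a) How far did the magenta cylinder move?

2.8

The magenta cylinder moved from about (4.4, 3.1) to (6.9, 1.8), a distance of √(2.5² + 1.3²) ≈ 2.8.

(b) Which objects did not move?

the green cube and the cyan cone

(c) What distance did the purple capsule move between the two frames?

1.7

The purple capsule moved from about (2.9, 2.0) to (4.4, 1.1), a distance of √(1.5² + 0.9²) ≈ 1.7.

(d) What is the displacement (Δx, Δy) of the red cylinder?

(2.0, 1.5)

From the two frames, the red cylinder sits at roughly (7.2, 4.7) before and (9.2, 6.2) after.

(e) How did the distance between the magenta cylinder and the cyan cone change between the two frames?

-1.3

Before: roughly 5.1 units apart; after: 3.8. That's 1.3 units closer together.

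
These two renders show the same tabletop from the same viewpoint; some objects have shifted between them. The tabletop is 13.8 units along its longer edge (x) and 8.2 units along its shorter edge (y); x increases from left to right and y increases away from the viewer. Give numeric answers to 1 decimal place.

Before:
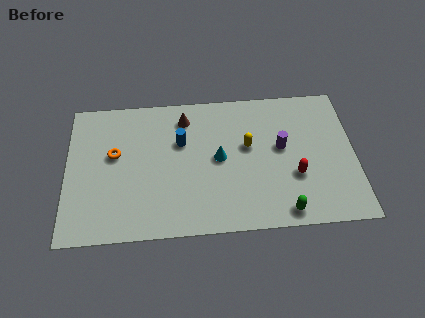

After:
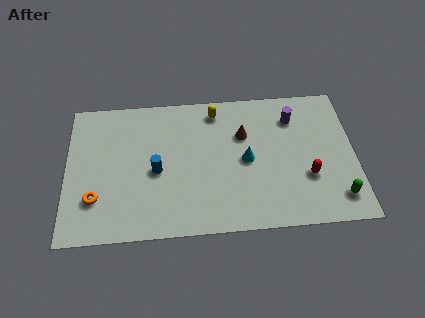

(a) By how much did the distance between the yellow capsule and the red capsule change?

+3.1

They were about 2.9 units apart before and 6.0 after — 3.1 units further apart.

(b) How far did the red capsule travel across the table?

0.6

From (10.9, 2.9) to (11.5, 2.8), the red capsule covered √(0.6² + 0.1²) ≈ 0.6 units.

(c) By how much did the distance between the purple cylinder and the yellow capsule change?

+2.2

The distance was about 1.6 in the first image and 3.8 in the second, so they moved 2.2 units further apart.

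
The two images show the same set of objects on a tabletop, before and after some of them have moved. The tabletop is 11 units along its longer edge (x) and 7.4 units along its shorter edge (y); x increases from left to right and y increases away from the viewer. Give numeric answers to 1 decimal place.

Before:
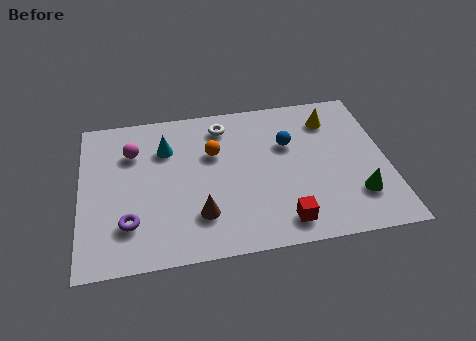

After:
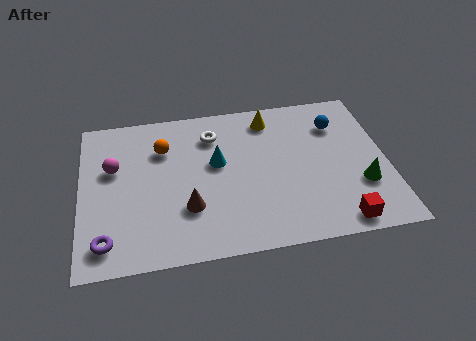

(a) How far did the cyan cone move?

2.1

The cyan cone moved from about (3.1, 5.3) to (4.9, 4.3), a distance of √(1.8² + 1.0²) ≈ 2.1.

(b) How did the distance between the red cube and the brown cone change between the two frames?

+2.5

They were about 3.0 units apart before and 5.5 after — 2.5 units further apart.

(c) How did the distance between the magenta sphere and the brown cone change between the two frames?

-0.6

The distance was about 4.1 in the first image and 3.5 in the second, so they moved 0.6 units closer together.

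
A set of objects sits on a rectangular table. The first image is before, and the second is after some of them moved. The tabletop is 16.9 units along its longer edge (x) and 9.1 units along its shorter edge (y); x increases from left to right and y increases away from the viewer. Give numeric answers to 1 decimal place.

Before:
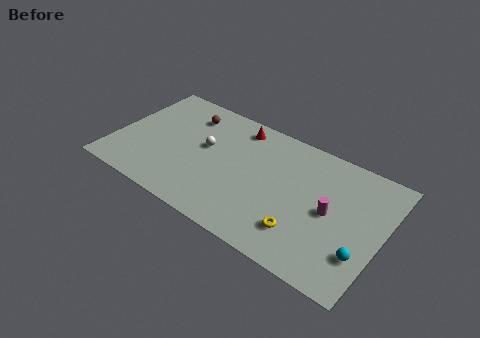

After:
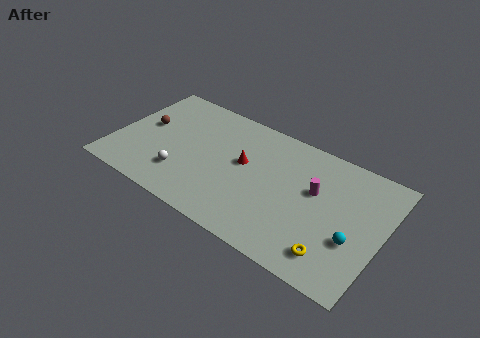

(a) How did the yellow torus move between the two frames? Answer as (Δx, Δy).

(2.0, -0.5)

From the two frames, the yellow torus sits at roughly (12.3, 2.2) before and (14.3, 1.7) after.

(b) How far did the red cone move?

2.7

The red cone moved from about (7.3, 7.8) to (8.1, 5.2), a distance of √(0.8² + 2.6²) ≈ 2.7.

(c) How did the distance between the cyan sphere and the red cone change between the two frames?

-2.6

Before: roughly 10.0 units apart; after: 7.4. That's 2.6 units closer together.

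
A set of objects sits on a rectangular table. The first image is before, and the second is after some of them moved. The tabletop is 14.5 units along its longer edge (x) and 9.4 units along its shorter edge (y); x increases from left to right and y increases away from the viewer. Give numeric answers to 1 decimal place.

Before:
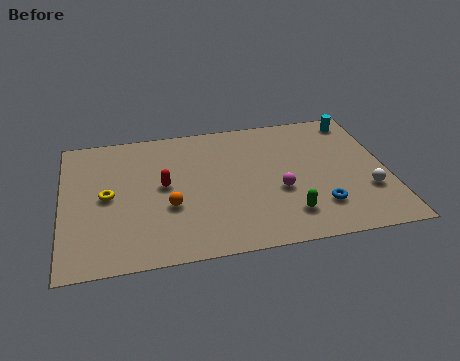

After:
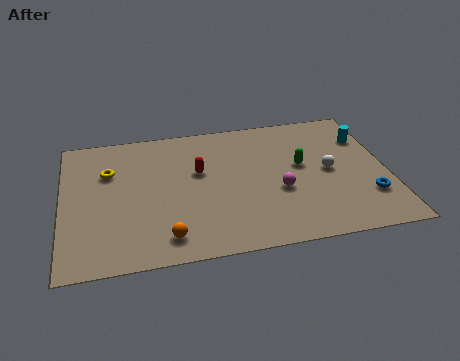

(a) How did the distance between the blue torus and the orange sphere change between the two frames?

+2.4

They were about 6.7 units apart before and 9.1 after — 2.4 units further apart.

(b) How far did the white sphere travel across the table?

2.3

The white sphere was near (13.5, 3.0) before and (11.9, 4.7) after, so it travelled √(1.6² + 1.7²) ≈ 2.3 units.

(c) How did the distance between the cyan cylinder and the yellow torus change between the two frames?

-0.3

Before: roughly 11.9 units apart; after: 11.6. That's 0.3 units closer together.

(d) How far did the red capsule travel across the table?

1.7

The red capsule was near (4.5, 5.0) before and (6.1, 5.7) after, so it travelled √(1.6² + 0.7²) ≈ 1.7 units.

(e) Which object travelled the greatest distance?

the green capsule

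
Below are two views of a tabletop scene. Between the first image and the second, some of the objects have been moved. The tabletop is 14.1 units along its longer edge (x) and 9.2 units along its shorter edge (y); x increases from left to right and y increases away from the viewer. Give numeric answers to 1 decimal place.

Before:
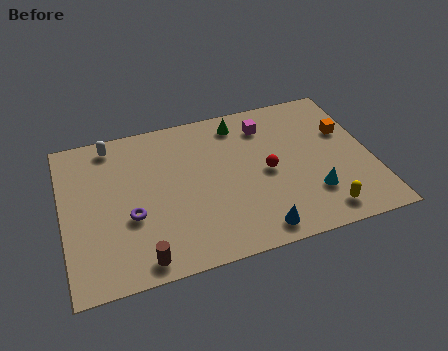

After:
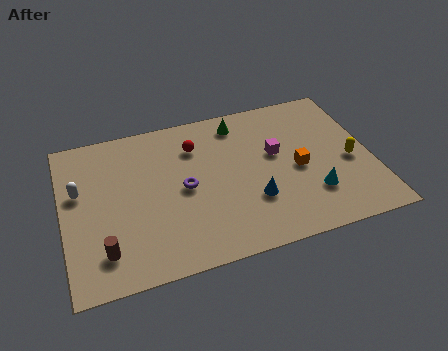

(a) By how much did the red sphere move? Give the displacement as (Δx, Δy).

(-3.1, 2.5)

From the two frames, the red sphere sits at roughly (9.3, 4.4) before and (6.2, 6.9) after.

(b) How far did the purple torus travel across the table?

2.7

The purple torus was near (3.0, 3.5) before and (5.5, 4.5) after, so it travelled √(2.5² + 1.0²) ≈ 2.7 units.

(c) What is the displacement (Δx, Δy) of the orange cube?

(-2.4, -1.7)

From the two frames, the orange cube sits at roughly (13.1, 5.9) before and (10.7, 4.2) after.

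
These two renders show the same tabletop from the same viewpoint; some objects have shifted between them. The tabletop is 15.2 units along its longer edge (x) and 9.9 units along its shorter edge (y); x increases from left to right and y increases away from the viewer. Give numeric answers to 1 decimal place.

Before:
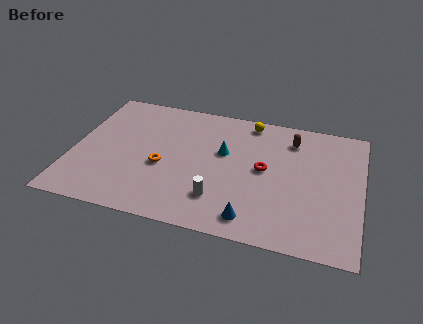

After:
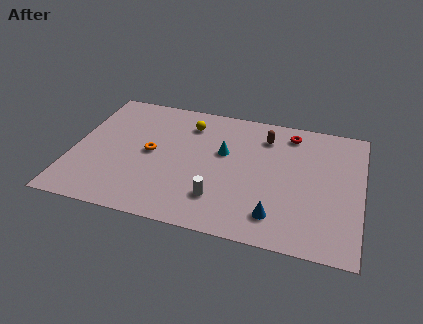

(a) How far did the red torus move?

3.4

From (10.1, 5.2) to (11.3, 8.4), the red torus covered √(1.2² + 3.2²) ≈ 3.4 units.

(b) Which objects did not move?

the white cylinder and the cyan cone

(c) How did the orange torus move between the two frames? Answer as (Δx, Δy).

(-0.7, 0.9)

From the two frames, the orange torus sits at roughly (4.8, 4.1) before and (4.1, 5.0) after.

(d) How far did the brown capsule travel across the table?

1.4

The brown capsule moved from about (11.4, 7.9) to (10.0, 7.8), a distance of √(1.4² + 0.1²) ≈ 1.4.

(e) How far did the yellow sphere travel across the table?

3.4

From (9.1, 8.8) to (5.9, 7.8), the yellow sphere covered √(3.2² + 1.0²) ≈ 3.4 units.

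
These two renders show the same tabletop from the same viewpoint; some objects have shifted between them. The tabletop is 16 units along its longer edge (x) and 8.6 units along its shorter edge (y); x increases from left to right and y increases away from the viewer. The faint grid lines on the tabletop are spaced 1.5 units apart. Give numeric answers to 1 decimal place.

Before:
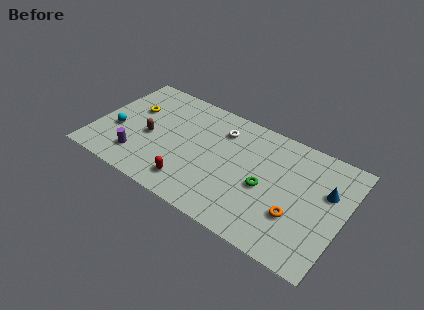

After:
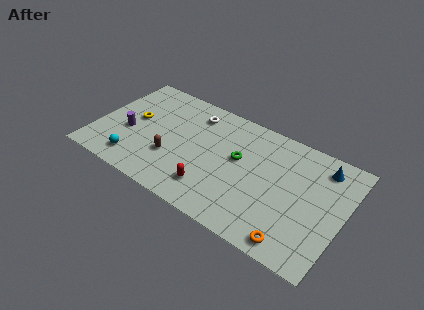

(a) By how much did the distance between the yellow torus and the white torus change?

-1.5

They were about 5.8 units apart before and 4.3 after — 1.5 units closer together.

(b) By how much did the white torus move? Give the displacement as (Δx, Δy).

(-1.9, 0.4)

The white torus started near (7.8, 6.6) and ended near (5.9, 7.0).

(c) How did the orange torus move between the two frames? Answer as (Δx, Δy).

(0.2, -1.8)

The orange torus was at about (13.2, 2.8) and moved to about (13.4, 1.0).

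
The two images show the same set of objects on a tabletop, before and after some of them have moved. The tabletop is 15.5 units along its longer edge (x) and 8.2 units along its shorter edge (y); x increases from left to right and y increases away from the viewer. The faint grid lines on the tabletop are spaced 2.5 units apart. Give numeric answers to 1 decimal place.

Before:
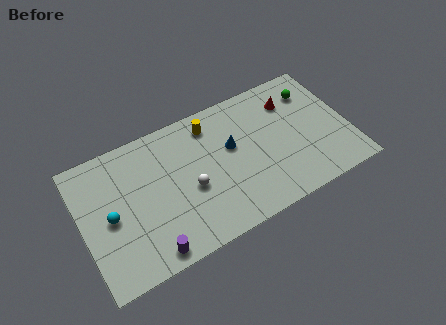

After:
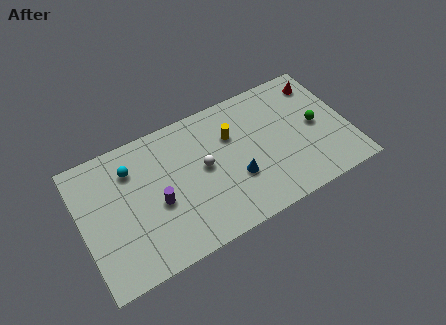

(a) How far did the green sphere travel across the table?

2.2

From (13.8, 6.3) to (13.7, 4.1), the green sphere covered √(0.1² + 2.2²) ≈ 2.2 units.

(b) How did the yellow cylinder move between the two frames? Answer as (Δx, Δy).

(1.1, -1.2)

The yellow cylinder started near (7.8, 6.8) and ended near (8.9, 5.6).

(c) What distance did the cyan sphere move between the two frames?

2.7

The cyan sphere was near (1.6, 3.9) before and (3.1, 6.2) after, so it travelled √(1.5² + 2.3²) ≈ 2.7 units.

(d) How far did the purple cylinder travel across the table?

2.7

The purple cylinder moved from about (3.5, 0.9) to (4.3, 3.5), a distance of √(0.8² + 2.6²) ≈ 2.7.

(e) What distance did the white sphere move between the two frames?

1.3

The white sphere moved from about (6.2, 3.5) to (7.1, 4.4), a distance of √(0.9² + 0.9²) ≈ 1.3.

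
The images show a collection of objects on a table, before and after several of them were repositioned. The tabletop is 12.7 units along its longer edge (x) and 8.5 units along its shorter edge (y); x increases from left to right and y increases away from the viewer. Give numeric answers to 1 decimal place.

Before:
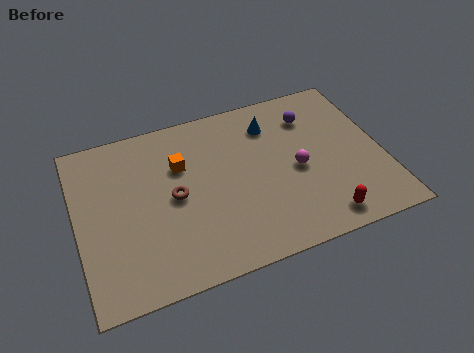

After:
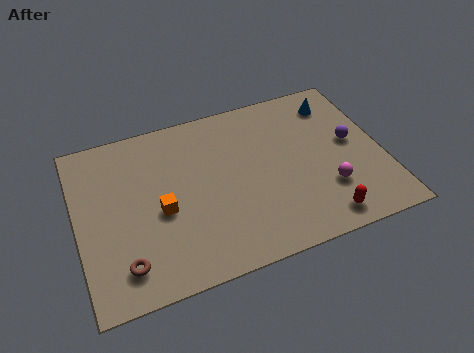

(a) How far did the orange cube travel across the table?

2.2

The orange cube moved from about (4.4, 5.7) to (3.4, 3.7), a distance of √(1.0² + 2.0²) ≈ 2.2.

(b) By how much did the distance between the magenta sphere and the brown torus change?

+3.4

The distance was about 5.1 in the first image and 8.5 in the second, so they moved 3.4 units further apart.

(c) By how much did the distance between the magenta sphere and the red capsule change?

-1.4

They were about 2.9 units apart before and 1.5 after — 1.4 units closer together.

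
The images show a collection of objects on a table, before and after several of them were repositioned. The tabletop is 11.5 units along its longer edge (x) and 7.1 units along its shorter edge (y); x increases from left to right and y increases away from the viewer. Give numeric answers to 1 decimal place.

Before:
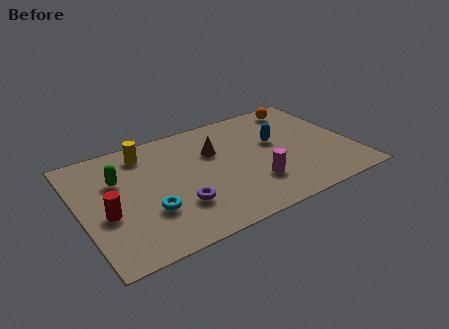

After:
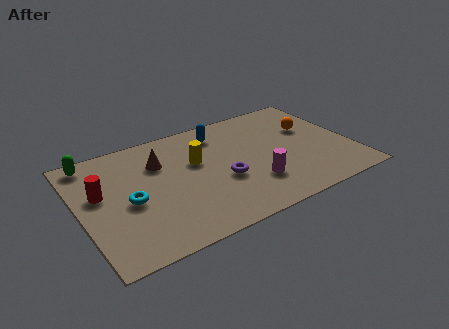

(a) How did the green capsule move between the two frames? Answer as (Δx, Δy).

(-0.9, 1.6)

The green capsule started near (1.7, 4.7) and ended near (0.8, 6.3).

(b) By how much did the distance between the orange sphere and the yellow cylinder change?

-1.9

They were about 6.9 units apart before and 5.0 after — 1.9 units closer together.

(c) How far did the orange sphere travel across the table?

1.6

The orange sphere was near (9.9, 6.1) before and (10.0, 4.5) after, so it travelled √(0.1² + 1.6²) ≈ 1.6 units.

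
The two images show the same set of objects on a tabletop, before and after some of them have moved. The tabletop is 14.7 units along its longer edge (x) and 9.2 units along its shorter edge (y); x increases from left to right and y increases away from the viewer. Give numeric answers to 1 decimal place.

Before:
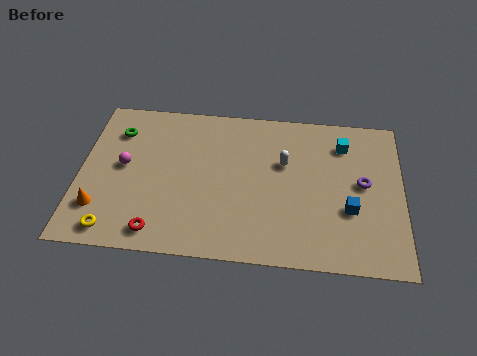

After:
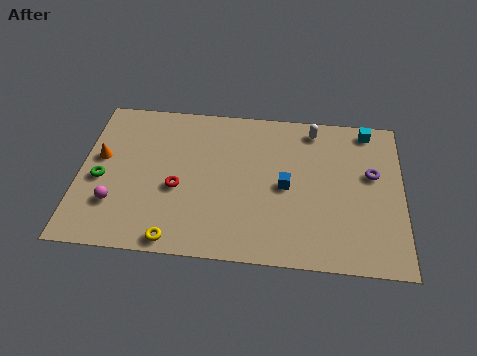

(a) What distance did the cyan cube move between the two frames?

1.5

The cyan cube was near (12.0, 7.2) before and (13.1, 8.2) after, so it travelled √(1.1² + 1.0²) ≈ 1.5 units.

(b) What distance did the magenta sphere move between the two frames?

2.3

The magenta sphere was near (2.0, 4.9) before and (1.7, 2.6) after, so it travelled √(0.3² + 2.3²) ≈ 2.3 units.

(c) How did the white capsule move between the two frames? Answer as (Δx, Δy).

(1.3, 2.2)

From the two frames, the white capsule sits at roughly (9.3, 5.8) before and (10.6, 8.0) after.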